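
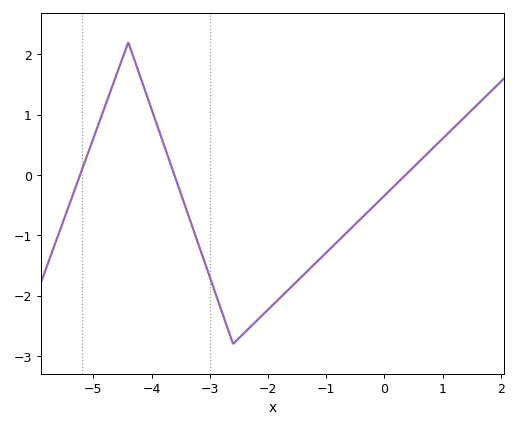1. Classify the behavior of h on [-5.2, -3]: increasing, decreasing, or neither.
neither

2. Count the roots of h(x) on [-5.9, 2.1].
3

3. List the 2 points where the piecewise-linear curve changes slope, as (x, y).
(-4.4, 2.2); (-2.6, -2.8)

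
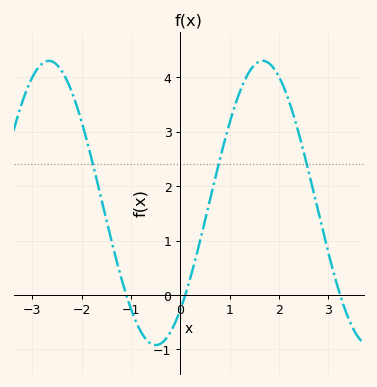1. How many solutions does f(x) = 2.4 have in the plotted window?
3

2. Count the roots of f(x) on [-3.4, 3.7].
3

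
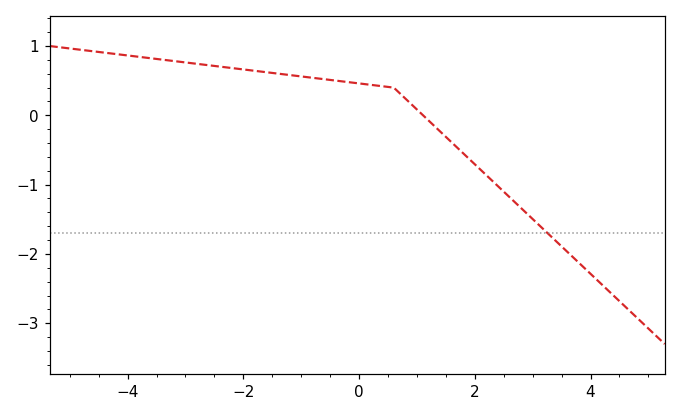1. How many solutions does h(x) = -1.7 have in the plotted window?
1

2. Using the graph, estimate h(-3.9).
0.9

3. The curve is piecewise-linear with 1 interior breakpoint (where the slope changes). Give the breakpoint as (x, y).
(0.6, 0.4)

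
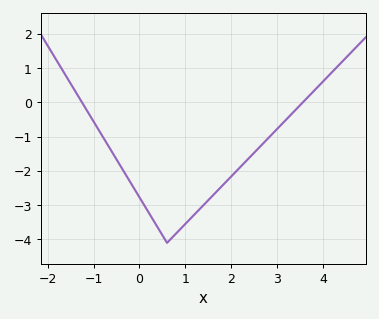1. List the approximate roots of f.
-1.25, 3.56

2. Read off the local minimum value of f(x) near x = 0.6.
-4.1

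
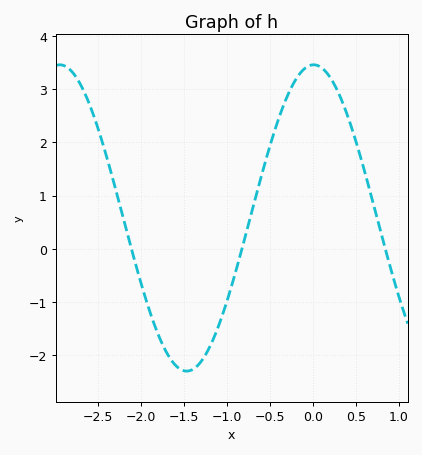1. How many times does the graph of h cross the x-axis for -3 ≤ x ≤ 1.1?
3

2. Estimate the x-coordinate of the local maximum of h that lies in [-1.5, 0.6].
0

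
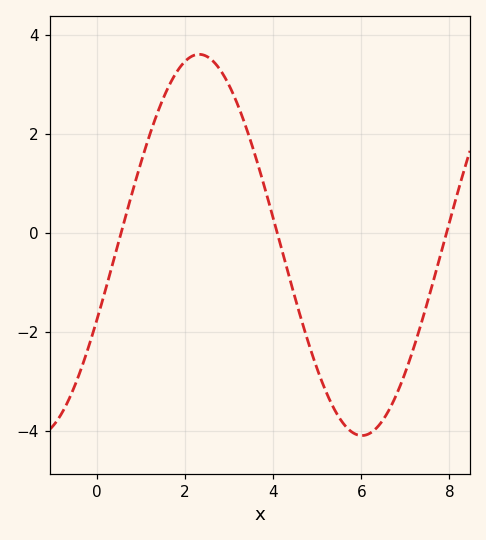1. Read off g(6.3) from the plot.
-3.98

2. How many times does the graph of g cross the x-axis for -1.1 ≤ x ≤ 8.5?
3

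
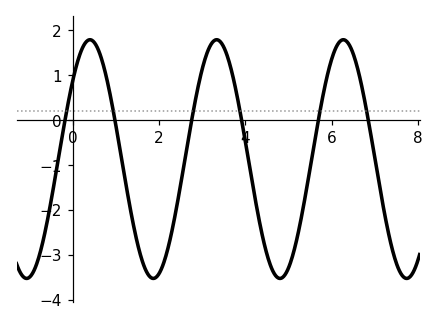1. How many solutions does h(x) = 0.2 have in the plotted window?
6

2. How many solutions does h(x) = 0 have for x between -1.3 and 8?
6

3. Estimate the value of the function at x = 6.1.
1.61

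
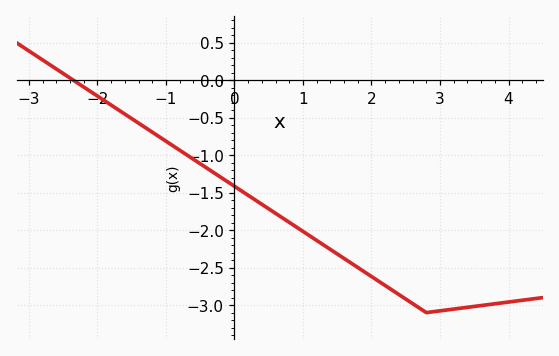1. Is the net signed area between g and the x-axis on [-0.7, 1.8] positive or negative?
negative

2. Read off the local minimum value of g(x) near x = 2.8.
-3.1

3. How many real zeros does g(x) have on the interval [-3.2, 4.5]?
1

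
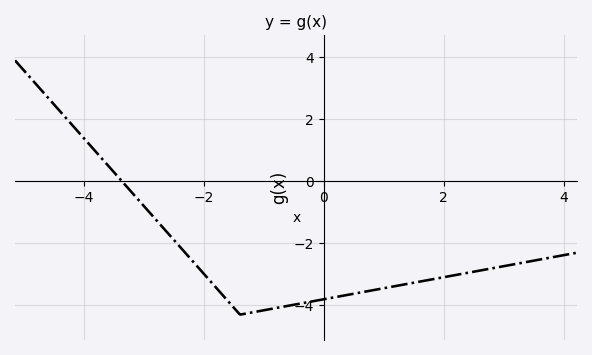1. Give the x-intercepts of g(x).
-3.37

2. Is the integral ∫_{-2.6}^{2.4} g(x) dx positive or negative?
negative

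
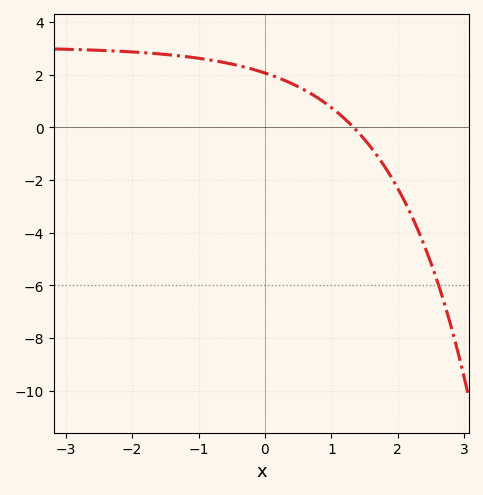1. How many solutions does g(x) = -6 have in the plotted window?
1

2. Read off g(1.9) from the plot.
-1.89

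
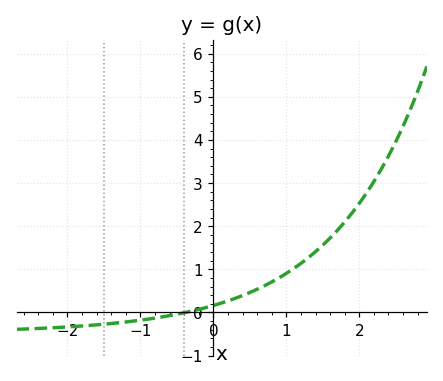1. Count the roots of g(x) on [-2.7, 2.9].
1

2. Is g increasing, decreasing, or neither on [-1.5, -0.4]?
increasing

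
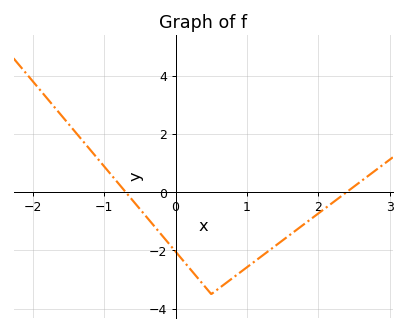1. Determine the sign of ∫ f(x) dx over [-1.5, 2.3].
negative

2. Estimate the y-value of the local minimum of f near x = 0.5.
-3.5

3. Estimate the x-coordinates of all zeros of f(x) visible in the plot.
-0.696, 2.39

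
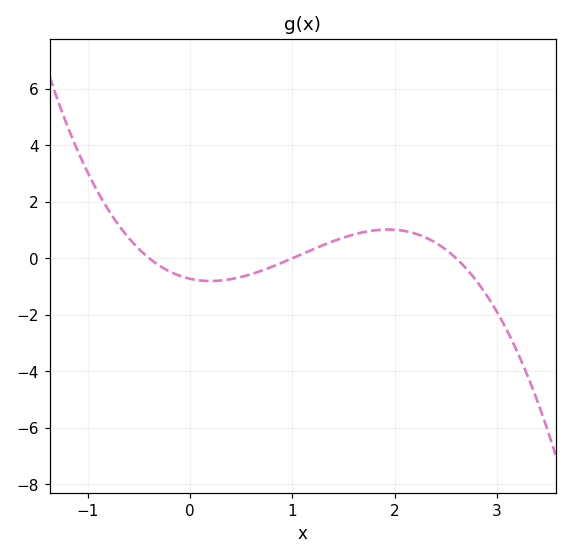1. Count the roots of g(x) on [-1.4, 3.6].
3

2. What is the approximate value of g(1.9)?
1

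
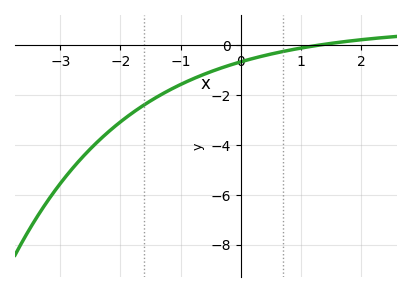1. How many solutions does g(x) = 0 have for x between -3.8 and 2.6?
1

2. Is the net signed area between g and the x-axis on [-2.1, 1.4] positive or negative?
negative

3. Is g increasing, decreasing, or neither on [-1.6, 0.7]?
increasing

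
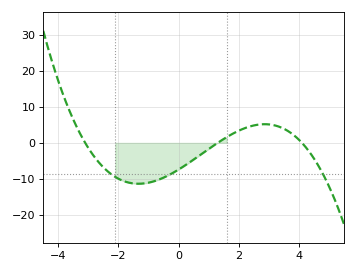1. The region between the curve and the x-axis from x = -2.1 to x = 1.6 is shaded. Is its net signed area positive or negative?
negative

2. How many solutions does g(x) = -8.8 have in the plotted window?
3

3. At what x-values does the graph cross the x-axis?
-3.1, 1.3, 4.1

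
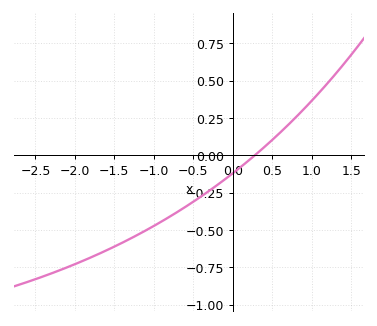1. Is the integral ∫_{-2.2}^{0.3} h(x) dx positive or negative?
negative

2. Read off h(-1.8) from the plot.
-0.685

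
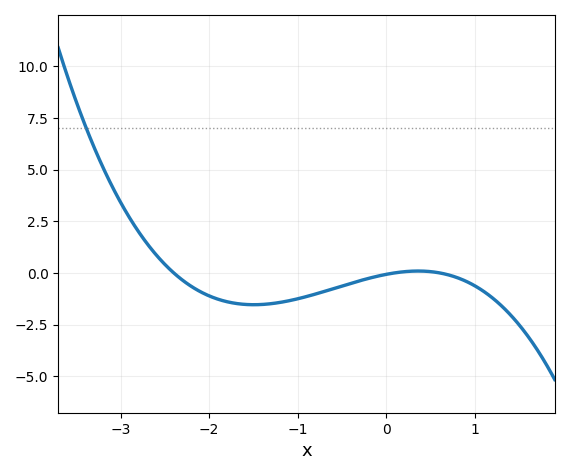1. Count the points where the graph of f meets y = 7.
1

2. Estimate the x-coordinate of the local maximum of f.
0.362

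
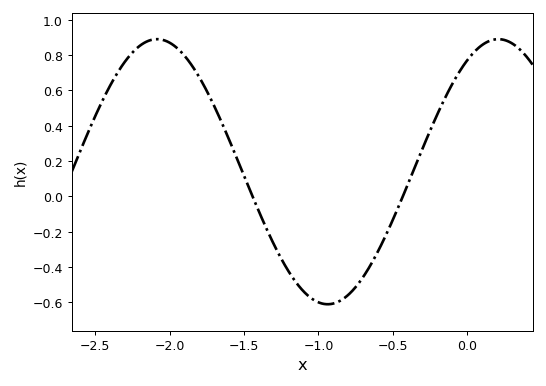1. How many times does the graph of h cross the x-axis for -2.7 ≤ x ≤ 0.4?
2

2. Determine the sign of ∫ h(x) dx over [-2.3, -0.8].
positive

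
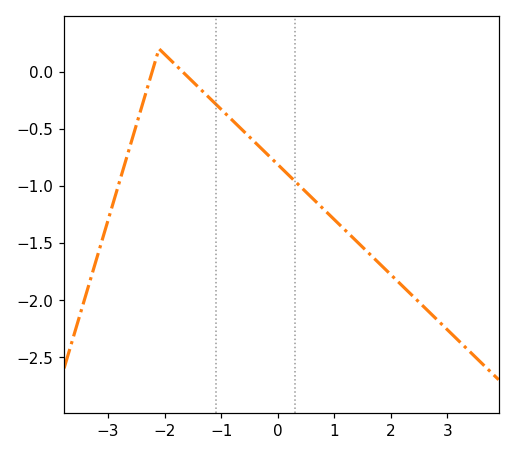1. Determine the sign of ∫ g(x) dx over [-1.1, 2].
negative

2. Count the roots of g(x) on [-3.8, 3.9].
2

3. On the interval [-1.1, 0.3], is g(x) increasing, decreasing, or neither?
decreasing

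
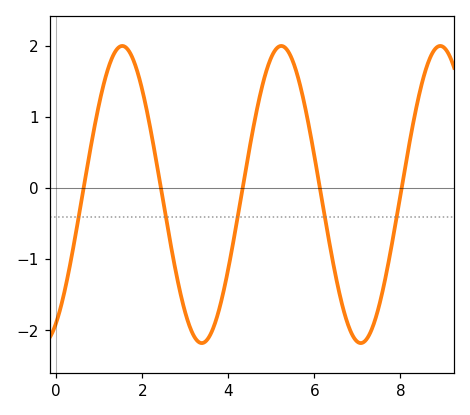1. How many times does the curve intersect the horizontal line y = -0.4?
5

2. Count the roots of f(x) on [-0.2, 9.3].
5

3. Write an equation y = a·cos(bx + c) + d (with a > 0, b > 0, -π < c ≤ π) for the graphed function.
y = 2.09cos(1.7x - 2.61) - 0.09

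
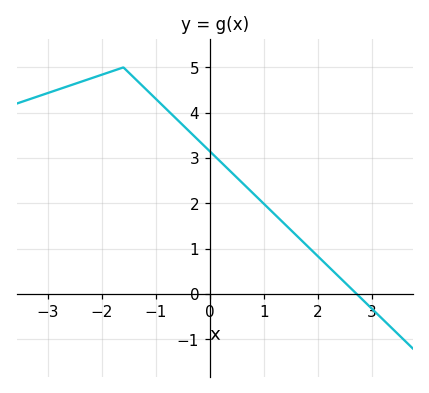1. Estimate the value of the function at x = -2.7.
4.56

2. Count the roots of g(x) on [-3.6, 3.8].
1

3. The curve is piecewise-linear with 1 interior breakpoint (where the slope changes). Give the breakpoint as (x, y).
(-1.6, 5)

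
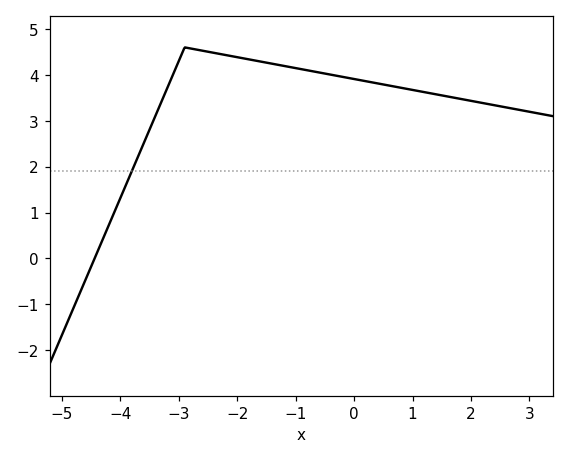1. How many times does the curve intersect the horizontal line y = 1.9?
1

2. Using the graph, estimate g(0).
3.91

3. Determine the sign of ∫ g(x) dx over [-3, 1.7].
positive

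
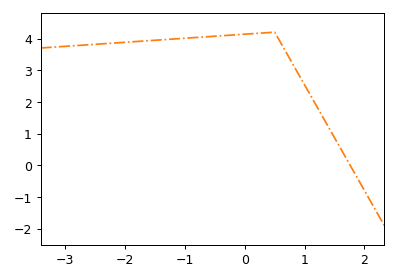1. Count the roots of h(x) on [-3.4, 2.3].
1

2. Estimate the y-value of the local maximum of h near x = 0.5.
4.2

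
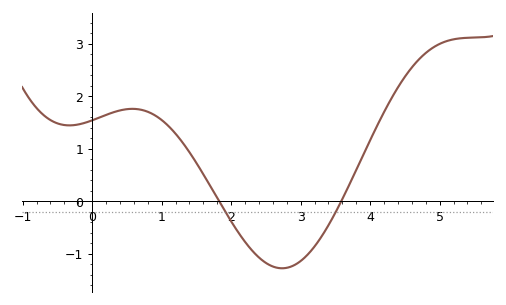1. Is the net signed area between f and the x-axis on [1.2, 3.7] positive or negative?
negative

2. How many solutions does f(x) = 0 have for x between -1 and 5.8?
2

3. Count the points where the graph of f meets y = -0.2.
2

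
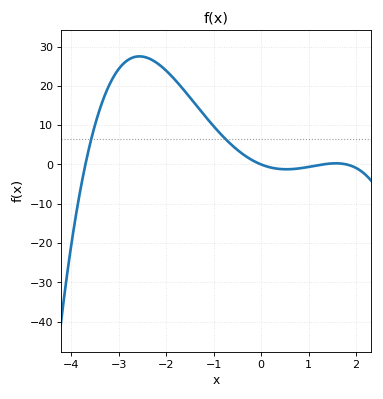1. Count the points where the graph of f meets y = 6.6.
2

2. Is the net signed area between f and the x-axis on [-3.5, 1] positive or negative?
positive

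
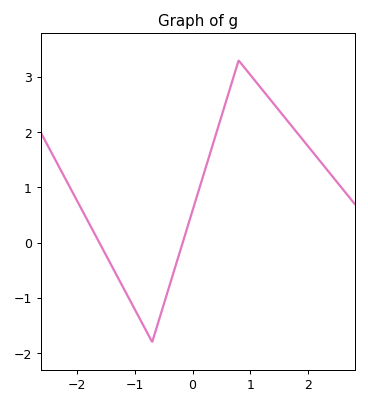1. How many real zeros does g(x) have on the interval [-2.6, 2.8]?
2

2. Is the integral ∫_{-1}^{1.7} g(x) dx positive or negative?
positive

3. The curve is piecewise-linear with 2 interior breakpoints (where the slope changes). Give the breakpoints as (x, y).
(-0.7, -1.8); (0.8, 3.3)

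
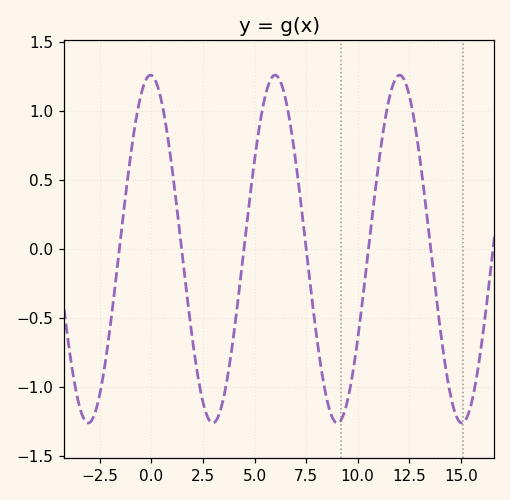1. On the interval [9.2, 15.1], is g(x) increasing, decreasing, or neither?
neither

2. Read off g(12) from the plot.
1.25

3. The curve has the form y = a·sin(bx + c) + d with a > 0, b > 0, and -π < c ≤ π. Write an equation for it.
y = 1.26sin(1x + 1.6) + 0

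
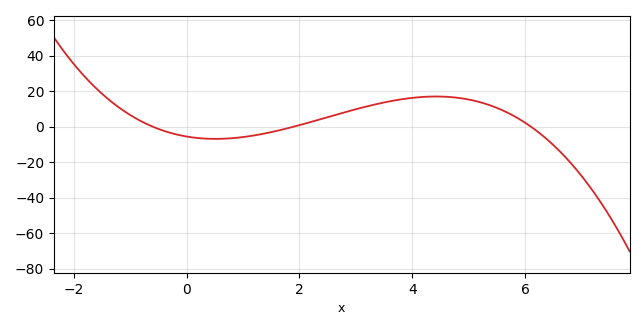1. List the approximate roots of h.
-0.6, 1.9, 6.1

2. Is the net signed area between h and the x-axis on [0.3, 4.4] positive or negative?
positive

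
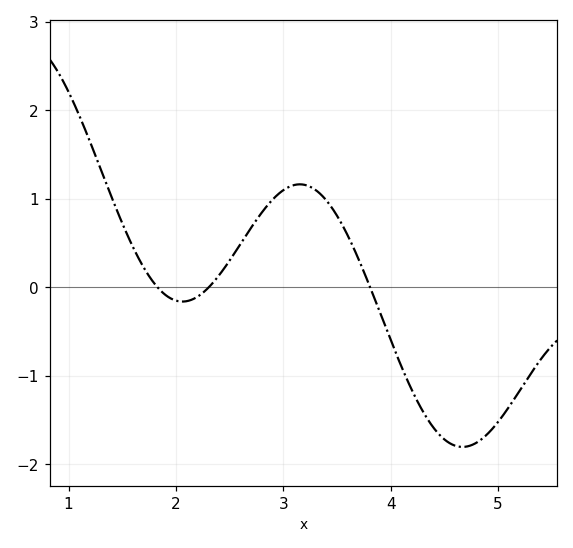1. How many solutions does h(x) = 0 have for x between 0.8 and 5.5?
3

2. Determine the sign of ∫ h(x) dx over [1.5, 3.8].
positive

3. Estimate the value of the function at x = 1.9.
-0.086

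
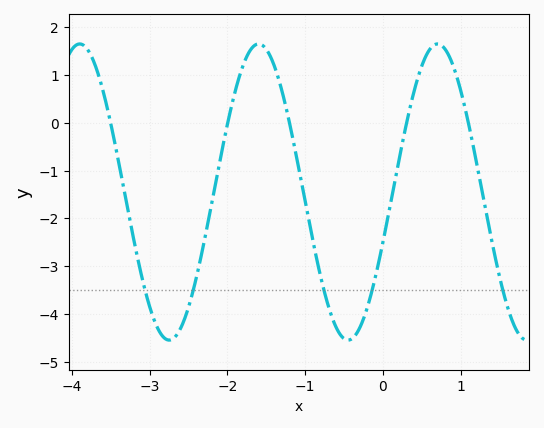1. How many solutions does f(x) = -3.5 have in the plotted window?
5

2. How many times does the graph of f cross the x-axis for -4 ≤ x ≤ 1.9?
5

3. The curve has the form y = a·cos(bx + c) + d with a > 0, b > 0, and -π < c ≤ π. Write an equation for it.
y = 3.1cos(2.7x - 1.9) - 1.45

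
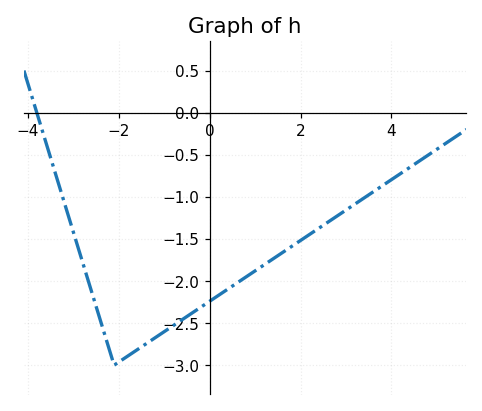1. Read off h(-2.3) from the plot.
-2.65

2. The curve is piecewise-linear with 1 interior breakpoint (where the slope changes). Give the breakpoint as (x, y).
(-2.1, -3)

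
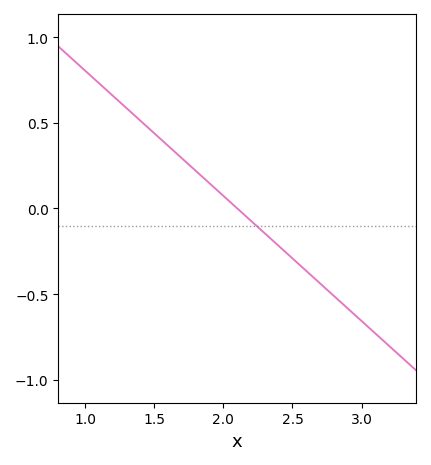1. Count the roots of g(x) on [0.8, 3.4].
1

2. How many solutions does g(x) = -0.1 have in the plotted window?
1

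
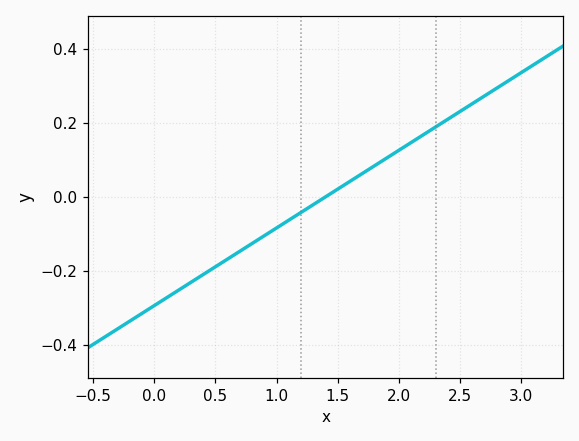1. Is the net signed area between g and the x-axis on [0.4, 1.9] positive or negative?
negative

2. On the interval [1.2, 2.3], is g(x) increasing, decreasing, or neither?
increasing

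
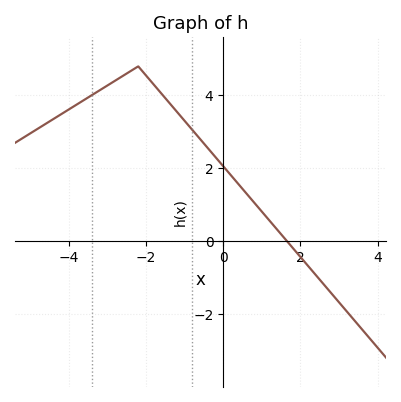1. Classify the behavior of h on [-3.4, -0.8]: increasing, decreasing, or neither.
neither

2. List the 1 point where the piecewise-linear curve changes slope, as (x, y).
(-2.2, 4.8)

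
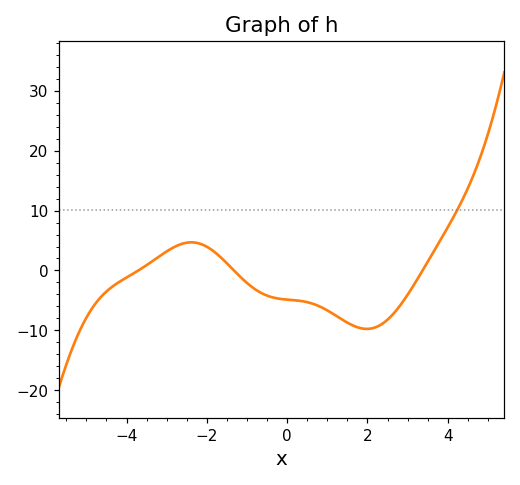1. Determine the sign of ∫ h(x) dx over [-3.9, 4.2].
negative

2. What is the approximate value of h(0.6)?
-5.48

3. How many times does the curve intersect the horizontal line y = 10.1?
1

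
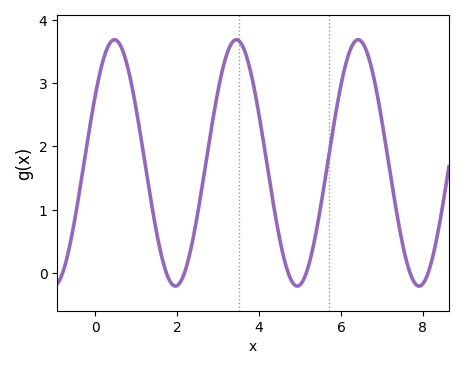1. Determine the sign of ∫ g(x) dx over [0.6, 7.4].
positive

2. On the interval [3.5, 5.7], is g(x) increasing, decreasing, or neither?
neither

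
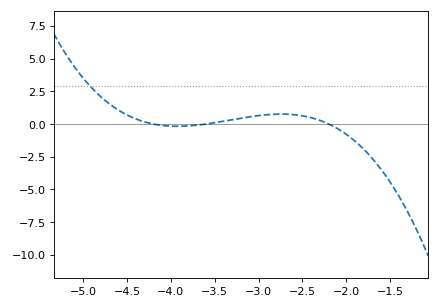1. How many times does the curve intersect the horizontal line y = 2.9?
1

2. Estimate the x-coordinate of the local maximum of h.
-2.74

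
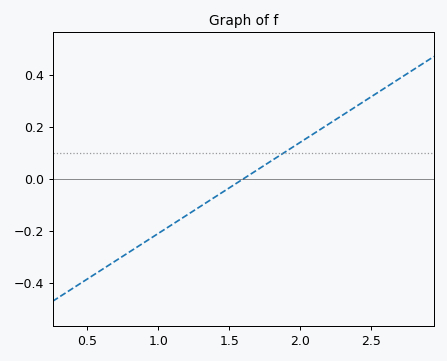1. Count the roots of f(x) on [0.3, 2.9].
1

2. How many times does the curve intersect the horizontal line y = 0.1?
1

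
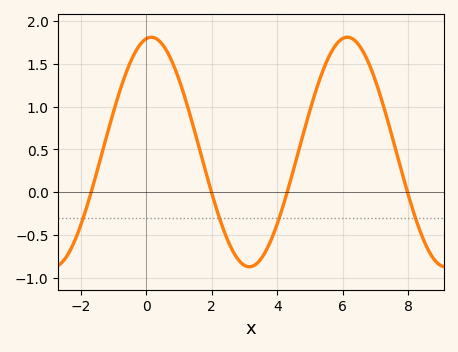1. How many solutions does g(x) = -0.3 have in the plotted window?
4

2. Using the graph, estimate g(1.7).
0.4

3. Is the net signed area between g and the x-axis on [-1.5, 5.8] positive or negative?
positive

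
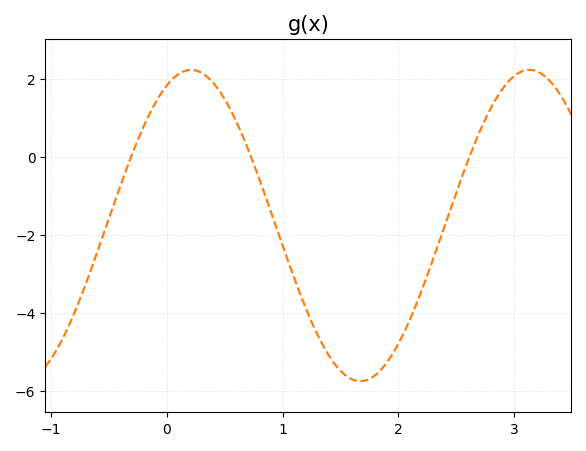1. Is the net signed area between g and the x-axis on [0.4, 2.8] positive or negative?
negative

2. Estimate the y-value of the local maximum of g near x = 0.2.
2.24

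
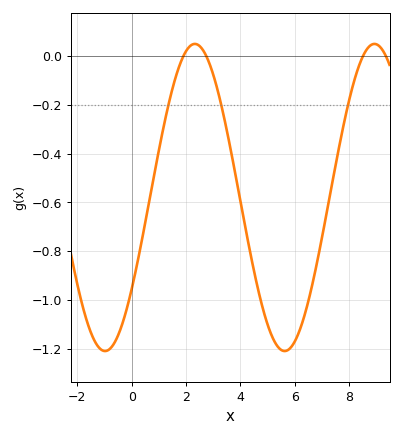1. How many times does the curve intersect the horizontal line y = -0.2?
3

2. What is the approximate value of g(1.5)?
-0.135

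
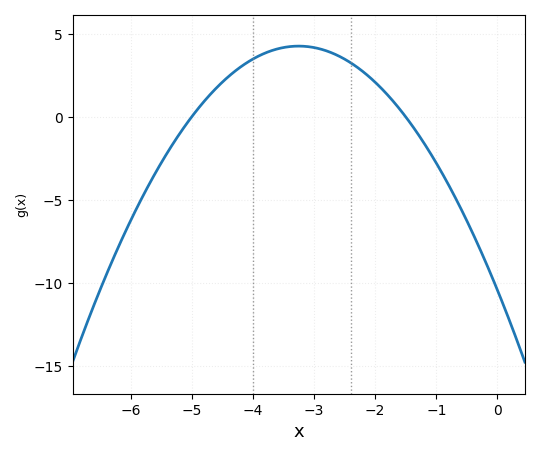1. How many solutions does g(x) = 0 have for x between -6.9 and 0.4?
2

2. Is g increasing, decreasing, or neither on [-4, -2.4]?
neither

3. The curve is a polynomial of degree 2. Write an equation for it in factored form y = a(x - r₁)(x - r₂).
y = -1.39(x + 5)(x + 1.5)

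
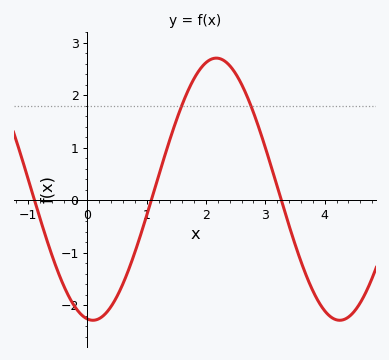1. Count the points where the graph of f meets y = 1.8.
2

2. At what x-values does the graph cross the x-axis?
-0.9, 1.1, 3.3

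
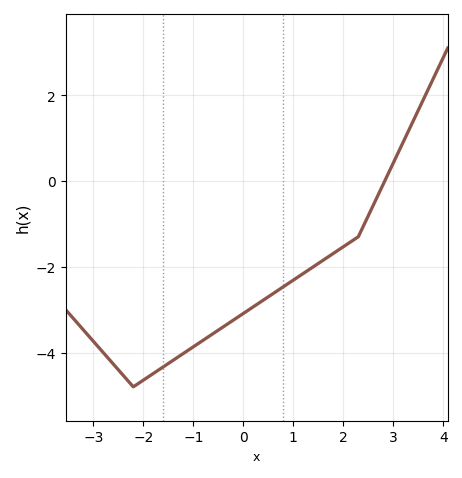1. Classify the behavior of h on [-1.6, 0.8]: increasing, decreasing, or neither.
increasing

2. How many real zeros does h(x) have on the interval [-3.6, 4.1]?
1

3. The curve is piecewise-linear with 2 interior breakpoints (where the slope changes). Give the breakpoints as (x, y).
(-2.2, -4.8); (2.3, -1.3)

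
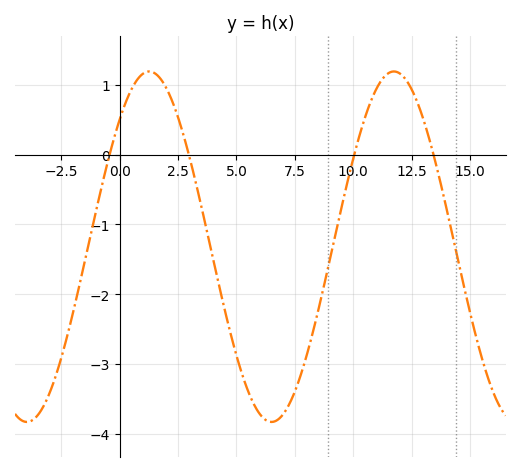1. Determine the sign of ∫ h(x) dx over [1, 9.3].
negative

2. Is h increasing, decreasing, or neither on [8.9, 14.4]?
neither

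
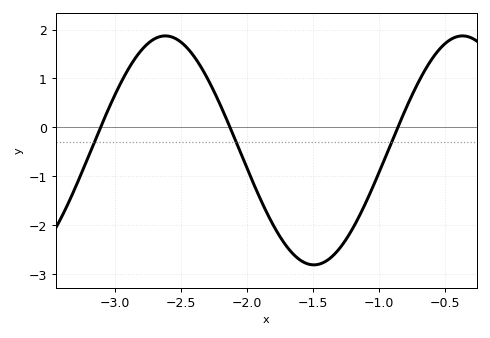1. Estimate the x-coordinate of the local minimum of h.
-1.5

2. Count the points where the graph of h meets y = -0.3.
3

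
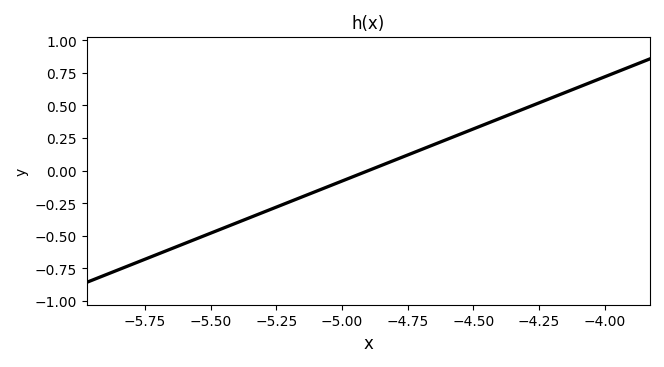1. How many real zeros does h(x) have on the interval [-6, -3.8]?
1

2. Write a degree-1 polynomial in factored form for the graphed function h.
y = 0.8(x + 4.9)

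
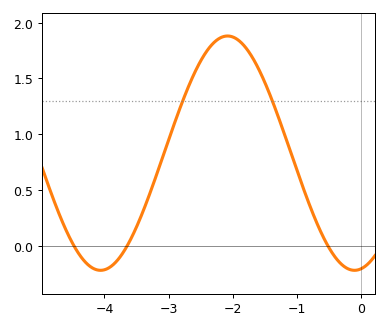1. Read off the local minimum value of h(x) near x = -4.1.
-0.22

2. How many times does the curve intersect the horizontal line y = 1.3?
2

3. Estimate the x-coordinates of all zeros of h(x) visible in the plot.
-4.47, -3.65, -0.523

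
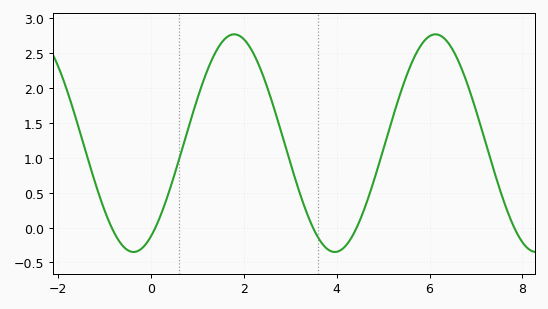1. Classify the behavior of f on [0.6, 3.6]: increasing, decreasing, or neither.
neither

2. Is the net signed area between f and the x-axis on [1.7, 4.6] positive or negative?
positive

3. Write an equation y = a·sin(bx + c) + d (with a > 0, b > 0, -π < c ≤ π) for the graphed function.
y = 1.56sin(1.45x - 1.03) + 1.21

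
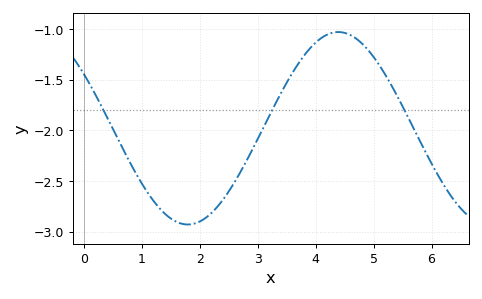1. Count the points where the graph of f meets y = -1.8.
3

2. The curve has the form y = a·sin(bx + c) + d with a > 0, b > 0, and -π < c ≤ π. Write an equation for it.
y = 0.95sin(1.21x + 2.54) - 1.98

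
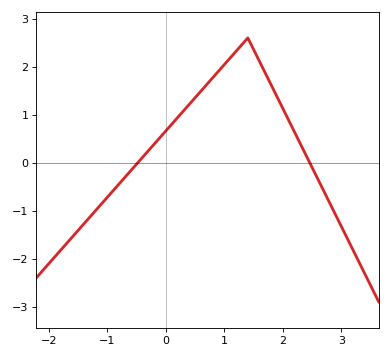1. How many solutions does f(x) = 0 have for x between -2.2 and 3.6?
2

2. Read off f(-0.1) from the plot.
0.5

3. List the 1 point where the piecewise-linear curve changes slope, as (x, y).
(1.4, 2.6)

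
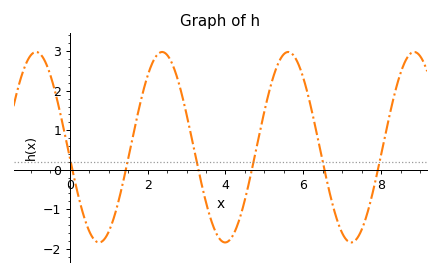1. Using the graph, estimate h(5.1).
1.9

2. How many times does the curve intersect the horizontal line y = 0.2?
6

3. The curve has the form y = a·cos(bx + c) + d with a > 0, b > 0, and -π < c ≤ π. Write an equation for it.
y = 2.41cos(1.9x + 1.7) + 0.57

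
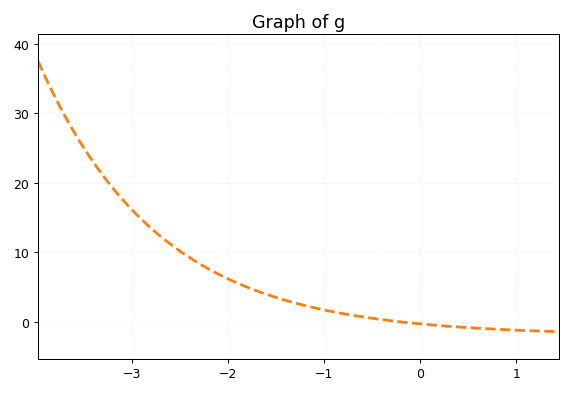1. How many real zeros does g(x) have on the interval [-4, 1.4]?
1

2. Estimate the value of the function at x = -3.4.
23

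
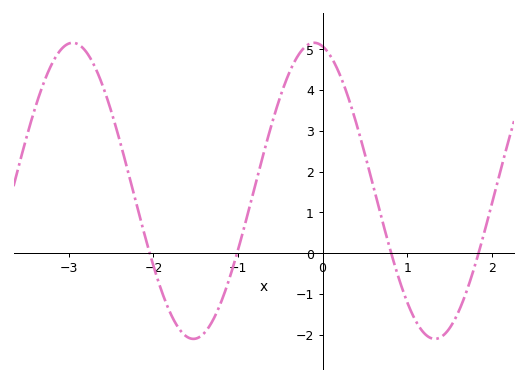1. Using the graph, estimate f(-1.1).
-0.6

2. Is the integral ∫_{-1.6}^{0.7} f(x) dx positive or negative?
positive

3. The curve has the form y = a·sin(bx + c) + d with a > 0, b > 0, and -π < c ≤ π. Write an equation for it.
y = 3.63sin(2.2x + 1.8) + 1.53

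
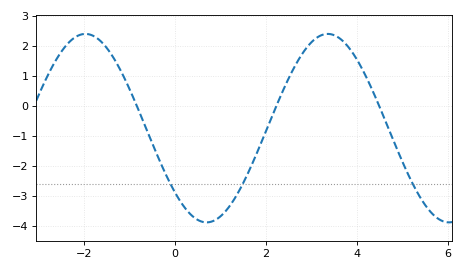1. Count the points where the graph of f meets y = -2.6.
3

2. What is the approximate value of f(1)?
-3.68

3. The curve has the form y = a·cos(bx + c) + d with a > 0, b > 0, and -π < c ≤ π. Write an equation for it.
y = 3.14cos(1.18x + 2.32) - 0.74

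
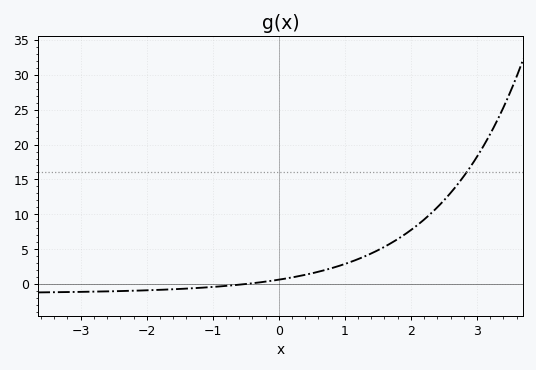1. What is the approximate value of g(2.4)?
11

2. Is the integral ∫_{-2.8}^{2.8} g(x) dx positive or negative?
positive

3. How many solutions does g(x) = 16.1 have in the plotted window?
1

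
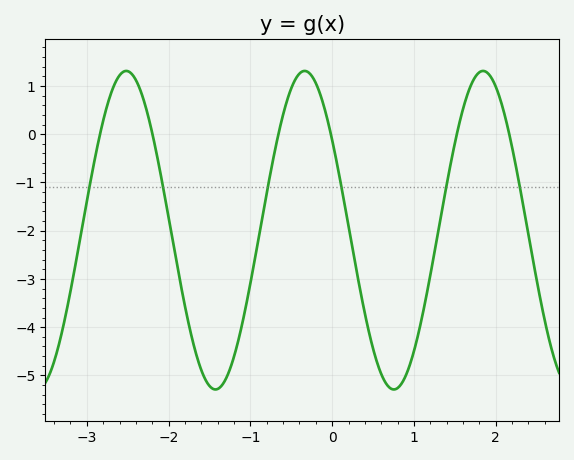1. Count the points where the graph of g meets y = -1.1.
6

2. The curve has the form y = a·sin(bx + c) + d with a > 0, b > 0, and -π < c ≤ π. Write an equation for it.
y = 3.3sin(2.88x + 2.54) - 1.99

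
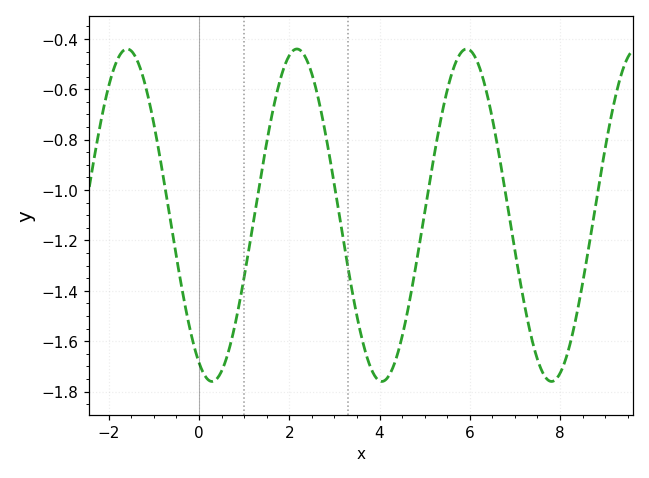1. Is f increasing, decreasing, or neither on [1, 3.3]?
neither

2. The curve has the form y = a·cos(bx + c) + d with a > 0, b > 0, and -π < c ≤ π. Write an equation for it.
y = 0.66cos(1.67x + 2.66) - 1.1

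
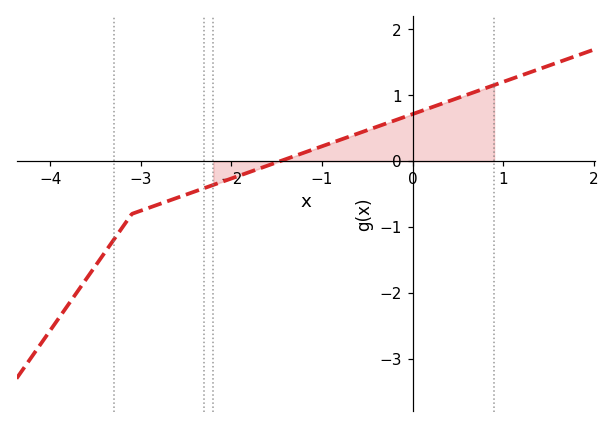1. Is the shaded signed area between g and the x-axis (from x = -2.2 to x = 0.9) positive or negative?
positive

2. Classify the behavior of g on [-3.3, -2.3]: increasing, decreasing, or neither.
increasing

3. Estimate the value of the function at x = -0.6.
0.422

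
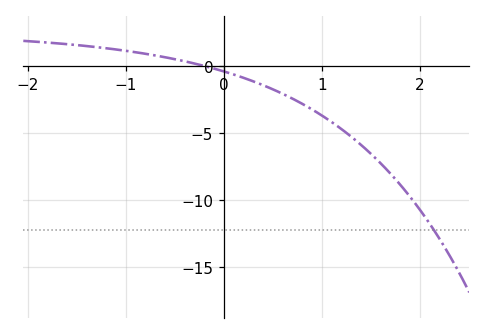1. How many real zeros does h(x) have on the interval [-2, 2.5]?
1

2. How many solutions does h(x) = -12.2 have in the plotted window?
1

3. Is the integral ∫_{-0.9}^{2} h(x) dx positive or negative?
negative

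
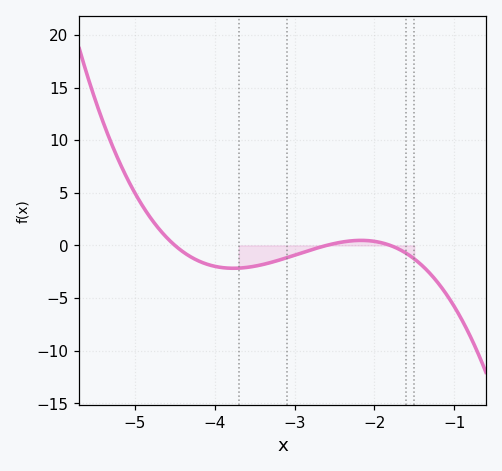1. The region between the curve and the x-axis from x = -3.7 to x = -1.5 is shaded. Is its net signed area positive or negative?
negative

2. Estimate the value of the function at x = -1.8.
0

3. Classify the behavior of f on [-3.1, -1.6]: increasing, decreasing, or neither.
neither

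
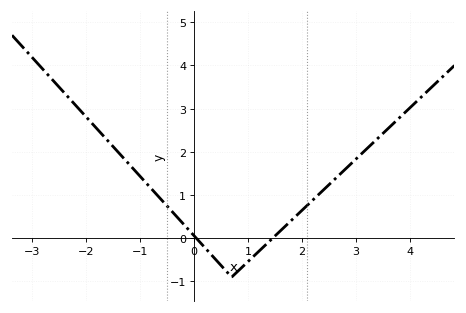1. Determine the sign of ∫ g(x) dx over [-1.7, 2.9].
positive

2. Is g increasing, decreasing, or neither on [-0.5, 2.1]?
neither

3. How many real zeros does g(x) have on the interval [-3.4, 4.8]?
2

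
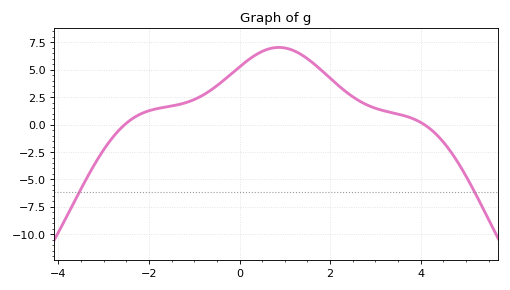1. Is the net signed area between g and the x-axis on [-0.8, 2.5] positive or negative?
positive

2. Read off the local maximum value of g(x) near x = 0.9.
7.04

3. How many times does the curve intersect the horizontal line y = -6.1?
2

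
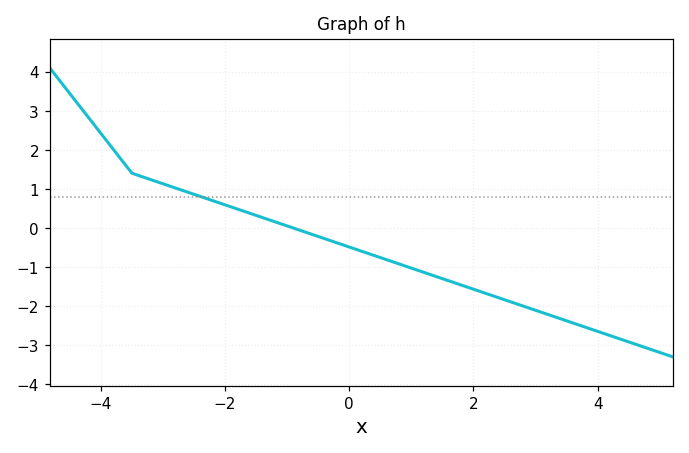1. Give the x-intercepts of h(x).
-0.906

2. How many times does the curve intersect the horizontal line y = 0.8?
1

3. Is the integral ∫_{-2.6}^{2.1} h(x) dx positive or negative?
negative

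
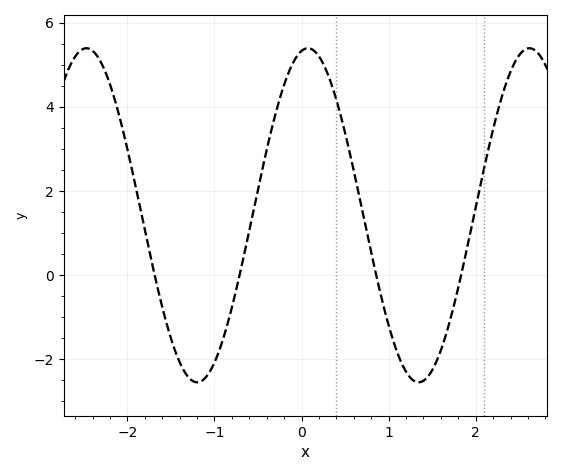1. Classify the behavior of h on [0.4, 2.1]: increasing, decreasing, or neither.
neither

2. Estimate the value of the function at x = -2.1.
3.8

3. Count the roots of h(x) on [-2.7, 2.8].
4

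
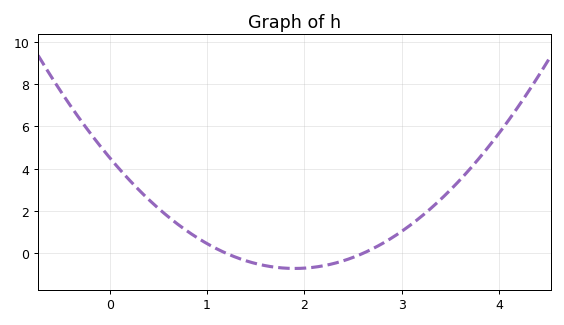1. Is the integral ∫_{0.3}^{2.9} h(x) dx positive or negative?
positive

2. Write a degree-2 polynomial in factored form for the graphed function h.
y = 1.45(x - 1.2)(x - 2.6)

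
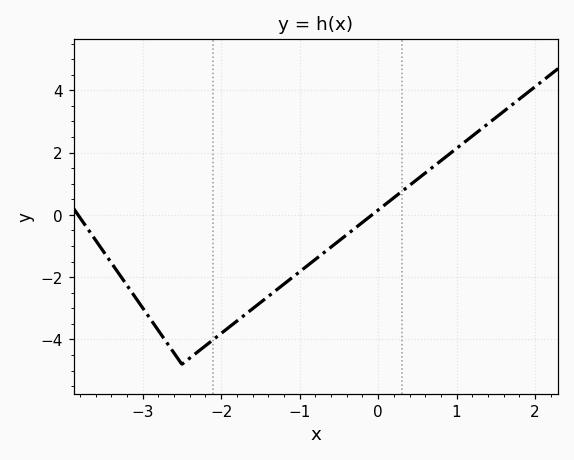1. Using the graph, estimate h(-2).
-3.81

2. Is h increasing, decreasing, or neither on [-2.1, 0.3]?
increasing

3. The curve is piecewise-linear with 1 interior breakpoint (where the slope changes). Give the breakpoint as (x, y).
(-2.5, -4.8)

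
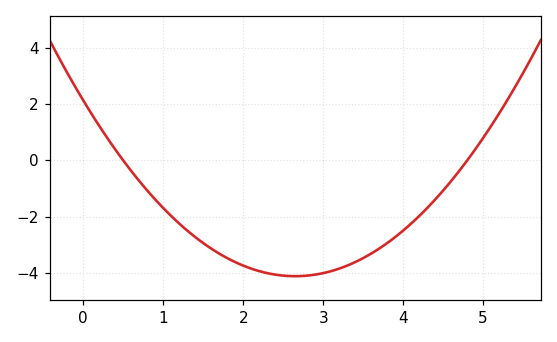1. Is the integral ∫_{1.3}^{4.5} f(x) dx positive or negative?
negative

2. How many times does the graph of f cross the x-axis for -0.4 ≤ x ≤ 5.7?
2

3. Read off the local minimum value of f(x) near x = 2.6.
-4.2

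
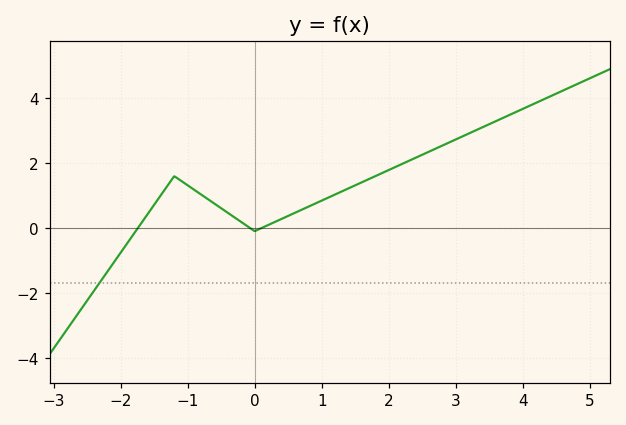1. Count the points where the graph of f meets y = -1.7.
1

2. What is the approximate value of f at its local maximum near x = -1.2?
1.6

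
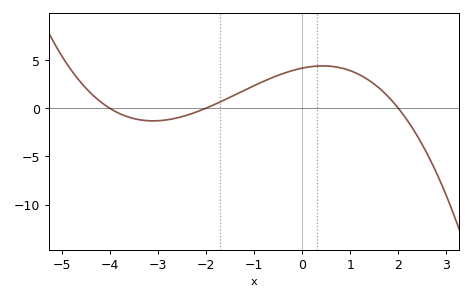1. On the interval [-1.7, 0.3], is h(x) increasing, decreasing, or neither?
increasing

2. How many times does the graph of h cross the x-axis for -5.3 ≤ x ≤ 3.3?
3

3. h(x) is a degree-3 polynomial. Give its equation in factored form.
y = -0.26(x + 4)(x + 2)(x - 2)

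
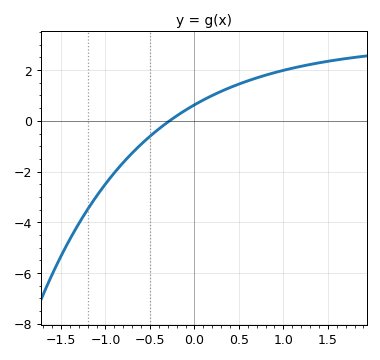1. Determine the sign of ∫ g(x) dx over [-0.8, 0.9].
positive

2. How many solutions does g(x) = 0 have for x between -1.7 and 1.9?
1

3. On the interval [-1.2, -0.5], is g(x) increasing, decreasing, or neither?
increasing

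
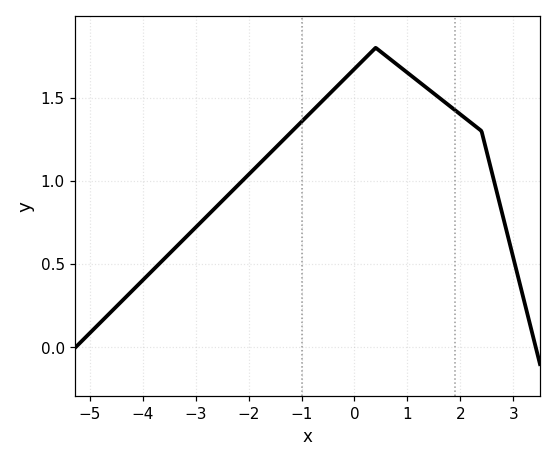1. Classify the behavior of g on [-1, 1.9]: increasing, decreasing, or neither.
neither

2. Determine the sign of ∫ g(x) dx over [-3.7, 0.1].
positive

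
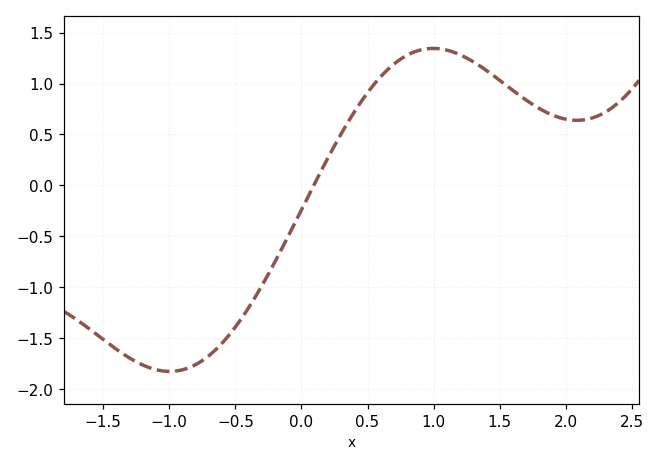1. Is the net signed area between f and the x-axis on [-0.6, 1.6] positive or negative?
positive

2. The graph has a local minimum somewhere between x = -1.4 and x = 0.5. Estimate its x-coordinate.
-0.997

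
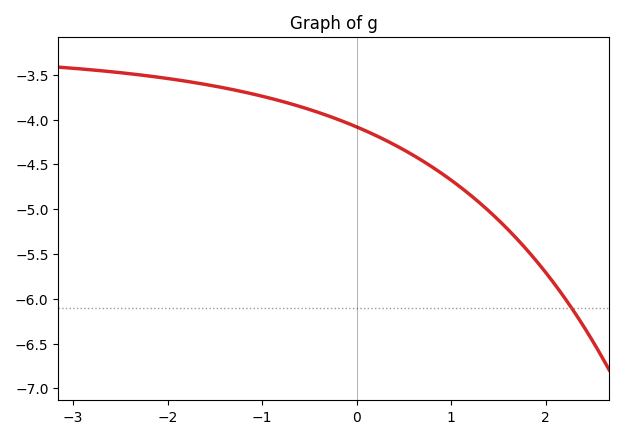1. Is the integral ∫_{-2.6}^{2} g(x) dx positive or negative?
negative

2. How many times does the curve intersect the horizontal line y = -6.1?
1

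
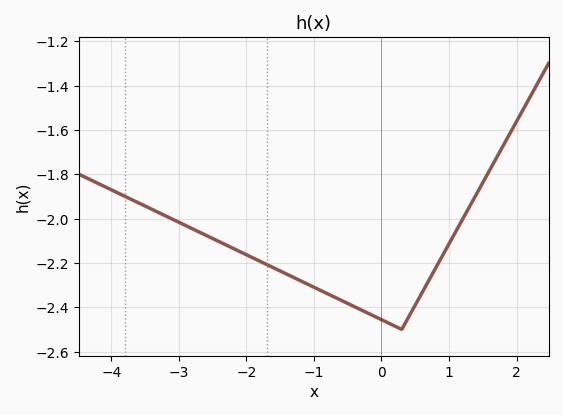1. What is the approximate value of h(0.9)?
-2.17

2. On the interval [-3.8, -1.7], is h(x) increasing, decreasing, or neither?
decreasing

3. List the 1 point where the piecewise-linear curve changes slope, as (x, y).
(0.3, -2.5)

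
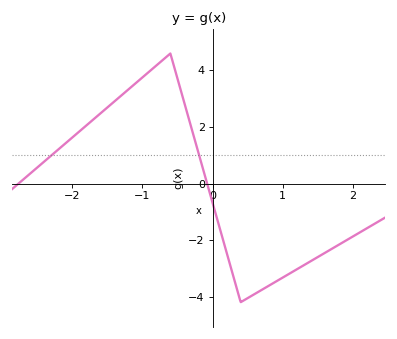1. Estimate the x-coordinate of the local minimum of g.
0.401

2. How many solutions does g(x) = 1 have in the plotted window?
2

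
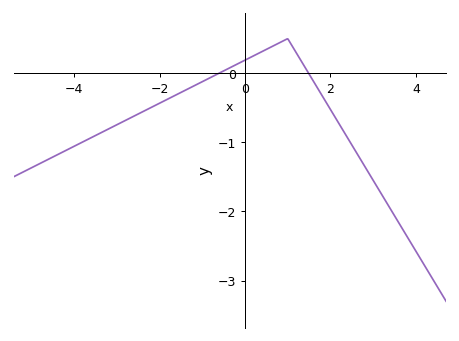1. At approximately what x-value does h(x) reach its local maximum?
1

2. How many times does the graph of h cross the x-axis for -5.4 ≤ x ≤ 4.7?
2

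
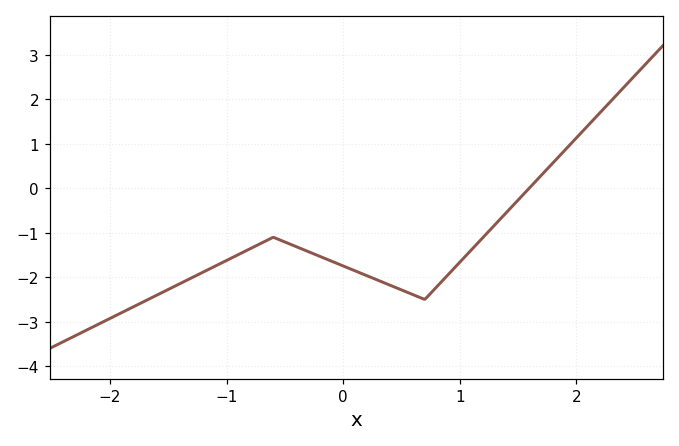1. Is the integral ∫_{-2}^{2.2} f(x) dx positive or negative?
negative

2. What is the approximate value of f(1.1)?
-1.38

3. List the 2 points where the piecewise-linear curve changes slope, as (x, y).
(-0.6, -1.1); (0.7, -2.5)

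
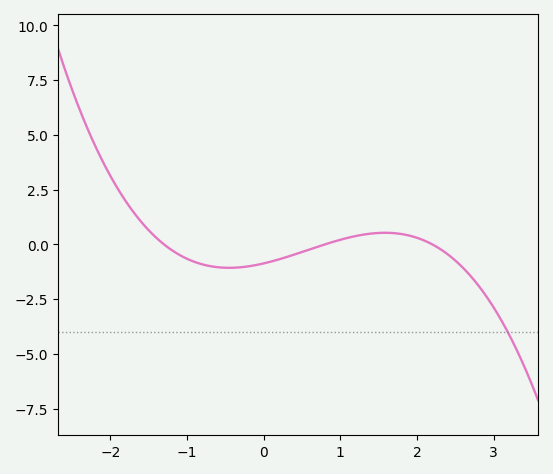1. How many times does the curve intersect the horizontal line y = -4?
1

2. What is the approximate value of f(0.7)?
-0.114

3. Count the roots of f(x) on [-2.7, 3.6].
3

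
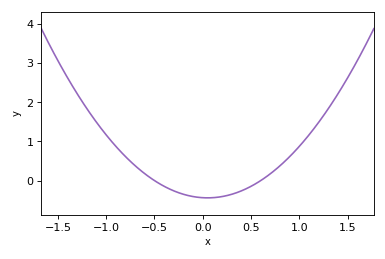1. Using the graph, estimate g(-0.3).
-0.263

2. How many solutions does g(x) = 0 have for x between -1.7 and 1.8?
2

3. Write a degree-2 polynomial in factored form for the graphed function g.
y = 1.46(x + 0.5)(x - 0.6)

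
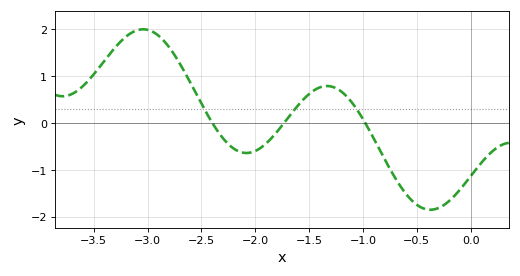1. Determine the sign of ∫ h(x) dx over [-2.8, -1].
positive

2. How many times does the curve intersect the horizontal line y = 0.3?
3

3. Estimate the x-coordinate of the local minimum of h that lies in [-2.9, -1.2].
-2.1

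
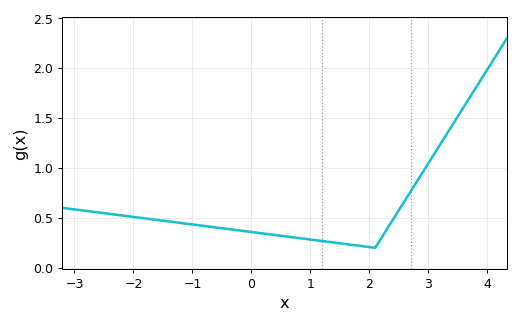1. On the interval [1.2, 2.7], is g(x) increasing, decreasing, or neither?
neither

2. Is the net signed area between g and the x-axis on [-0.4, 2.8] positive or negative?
positive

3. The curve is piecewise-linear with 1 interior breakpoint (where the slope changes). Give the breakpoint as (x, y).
(2.1, 0.2)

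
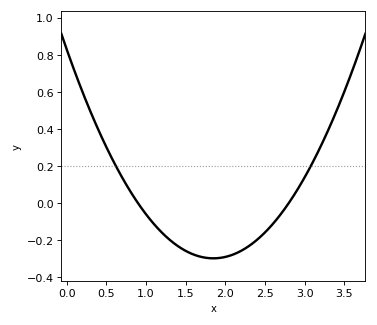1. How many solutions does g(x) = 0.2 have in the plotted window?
2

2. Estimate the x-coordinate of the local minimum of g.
1.85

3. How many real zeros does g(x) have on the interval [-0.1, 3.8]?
2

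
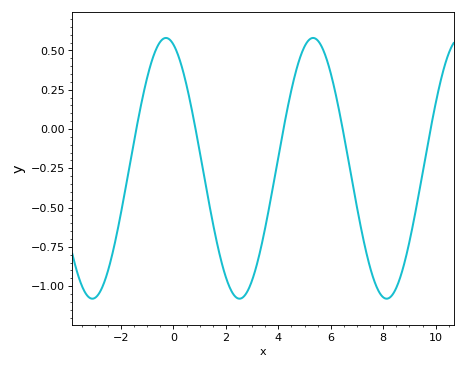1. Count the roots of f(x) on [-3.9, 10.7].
5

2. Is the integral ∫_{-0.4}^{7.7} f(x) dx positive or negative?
negative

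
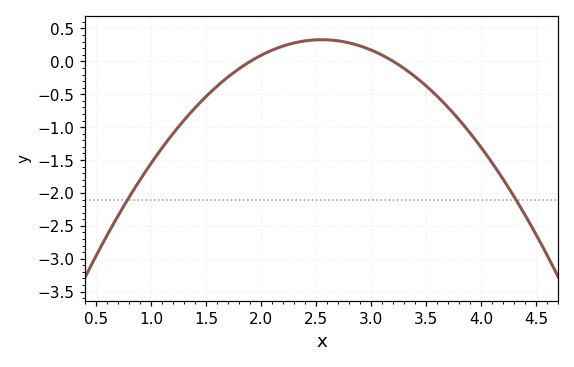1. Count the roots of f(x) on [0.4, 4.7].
2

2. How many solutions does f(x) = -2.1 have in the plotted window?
2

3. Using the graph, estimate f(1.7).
-0.234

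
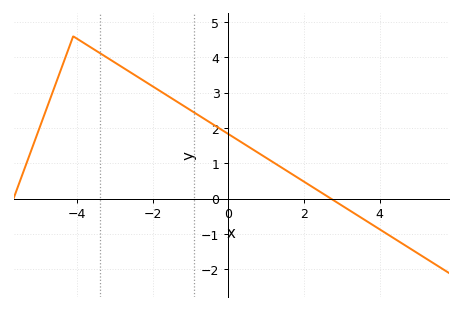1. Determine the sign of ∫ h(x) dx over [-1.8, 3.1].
positive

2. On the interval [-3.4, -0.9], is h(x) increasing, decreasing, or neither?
decreasing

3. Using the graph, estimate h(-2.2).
3.3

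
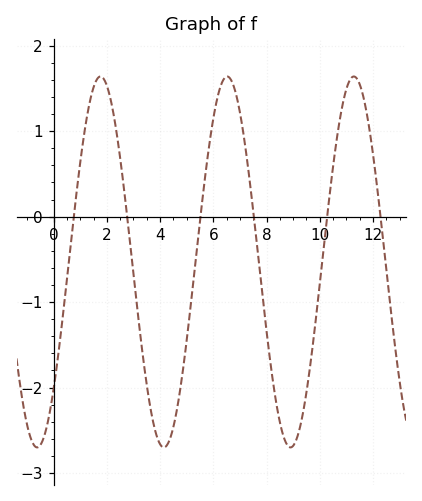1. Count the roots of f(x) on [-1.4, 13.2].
6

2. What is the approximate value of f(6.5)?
1.6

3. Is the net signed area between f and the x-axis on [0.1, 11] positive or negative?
negative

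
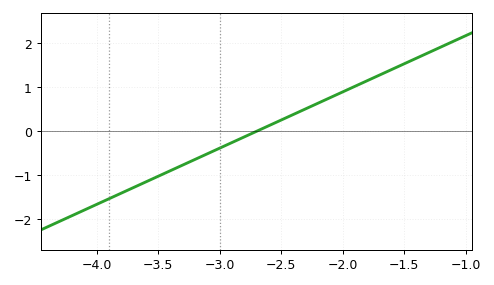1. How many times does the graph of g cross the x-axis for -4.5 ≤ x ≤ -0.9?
1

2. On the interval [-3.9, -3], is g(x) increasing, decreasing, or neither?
increasing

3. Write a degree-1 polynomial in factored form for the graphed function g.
y = 1.28(x + 2.7)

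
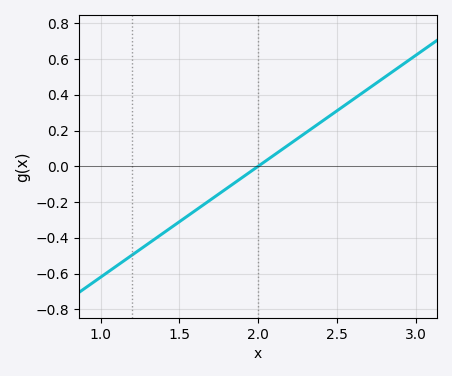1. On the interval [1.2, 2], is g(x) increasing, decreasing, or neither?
increasing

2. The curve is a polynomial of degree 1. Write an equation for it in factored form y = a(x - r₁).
y = 0.62(x - 2)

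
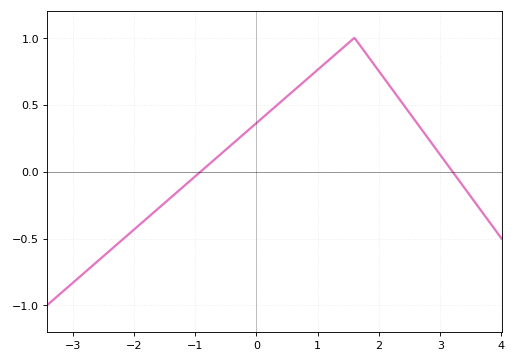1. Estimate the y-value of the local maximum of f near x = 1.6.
1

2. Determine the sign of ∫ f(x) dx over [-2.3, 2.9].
positive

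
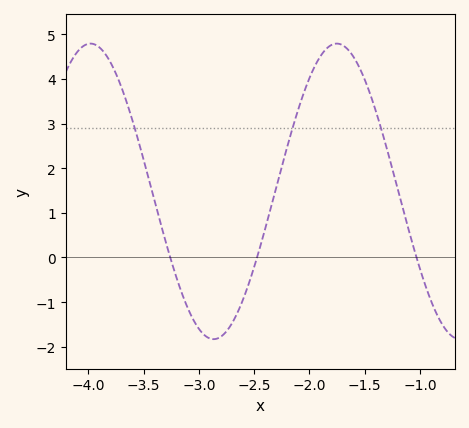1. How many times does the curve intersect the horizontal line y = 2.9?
3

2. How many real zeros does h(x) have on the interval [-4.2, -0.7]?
3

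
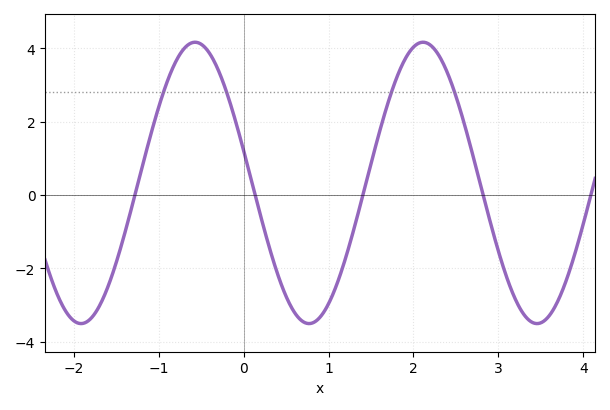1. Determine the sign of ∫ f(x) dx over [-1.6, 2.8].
positive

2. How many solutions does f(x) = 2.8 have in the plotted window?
4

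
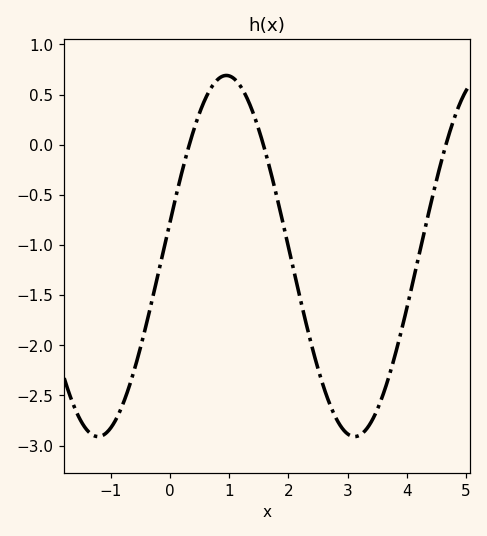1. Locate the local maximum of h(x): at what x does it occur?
1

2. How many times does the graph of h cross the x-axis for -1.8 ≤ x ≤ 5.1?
3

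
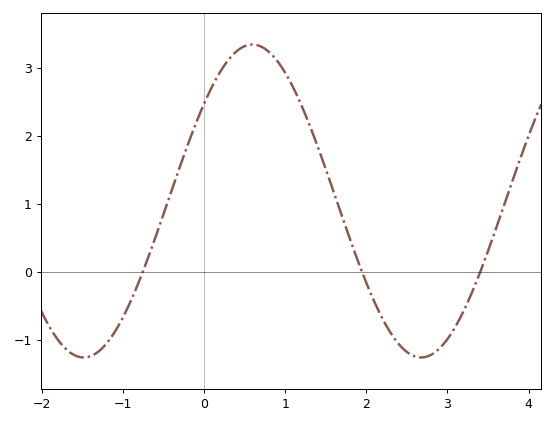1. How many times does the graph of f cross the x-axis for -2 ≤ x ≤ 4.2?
3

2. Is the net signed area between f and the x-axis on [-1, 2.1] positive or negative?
positive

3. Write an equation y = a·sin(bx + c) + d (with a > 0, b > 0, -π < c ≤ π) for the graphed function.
y = 2.3sin(1.5x + 0.67) + 1.04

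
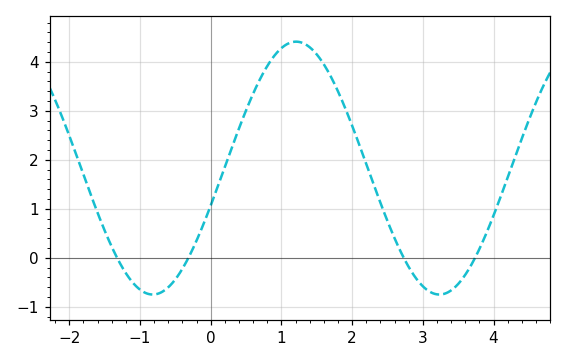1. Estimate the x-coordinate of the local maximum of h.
1.2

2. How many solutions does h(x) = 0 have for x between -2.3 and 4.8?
4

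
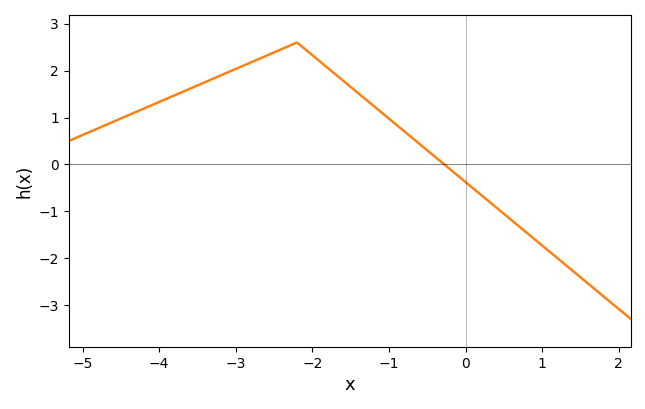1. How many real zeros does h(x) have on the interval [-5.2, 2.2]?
1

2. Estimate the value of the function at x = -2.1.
2.46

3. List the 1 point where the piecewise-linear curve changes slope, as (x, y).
(-2.2, 2.6)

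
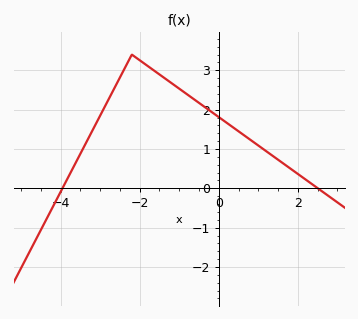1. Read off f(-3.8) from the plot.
0.3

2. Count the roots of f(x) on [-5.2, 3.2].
2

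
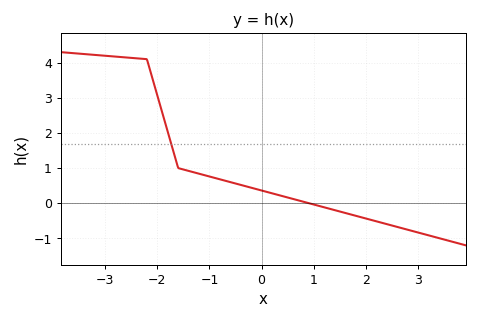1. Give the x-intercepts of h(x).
1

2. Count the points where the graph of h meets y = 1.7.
1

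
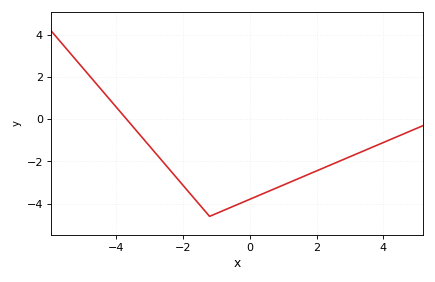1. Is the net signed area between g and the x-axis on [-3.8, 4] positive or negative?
negative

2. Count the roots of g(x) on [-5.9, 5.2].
1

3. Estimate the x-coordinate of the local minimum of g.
-1.2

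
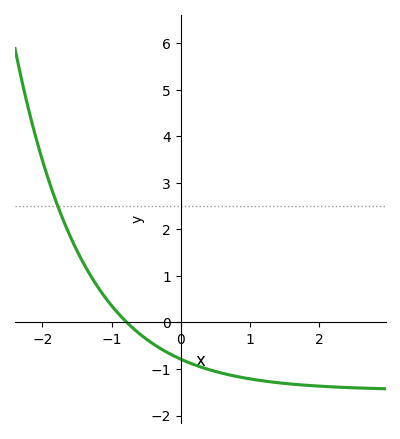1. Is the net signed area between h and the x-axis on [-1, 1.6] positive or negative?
negative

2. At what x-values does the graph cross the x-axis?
-0.8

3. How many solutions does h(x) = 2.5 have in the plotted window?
1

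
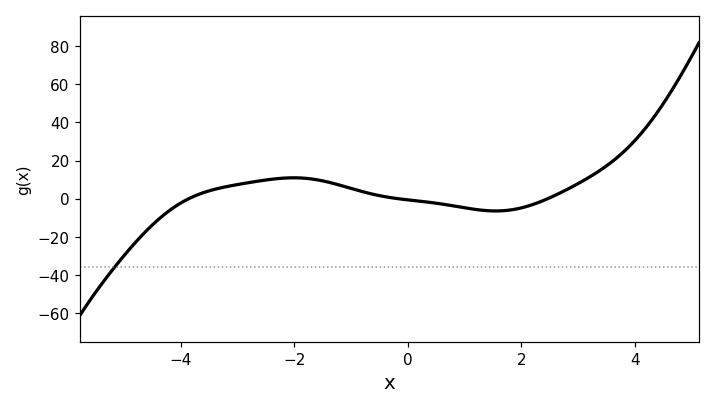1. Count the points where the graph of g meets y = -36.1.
1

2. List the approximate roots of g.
-3.8, -0.2, 2.4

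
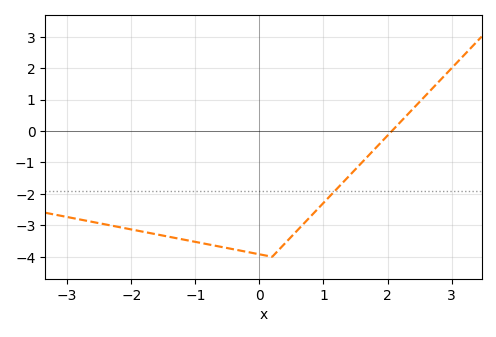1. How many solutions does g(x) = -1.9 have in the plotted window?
1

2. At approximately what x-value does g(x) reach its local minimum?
0.2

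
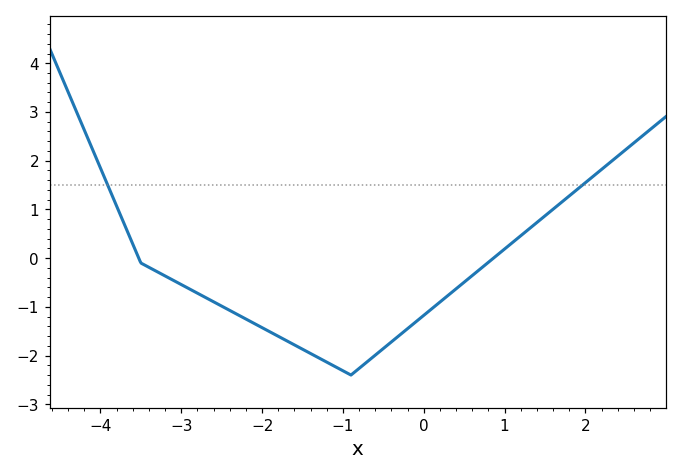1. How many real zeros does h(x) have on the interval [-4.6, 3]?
2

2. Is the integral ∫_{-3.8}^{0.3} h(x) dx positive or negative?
negative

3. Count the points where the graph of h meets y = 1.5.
2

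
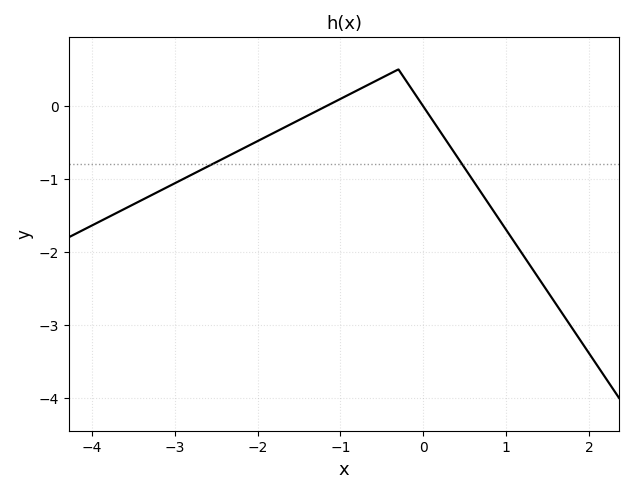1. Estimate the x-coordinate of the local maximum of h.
-0.3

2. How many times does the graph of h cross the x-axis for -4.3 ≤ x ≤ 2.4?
2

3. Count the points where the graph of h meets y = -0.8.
2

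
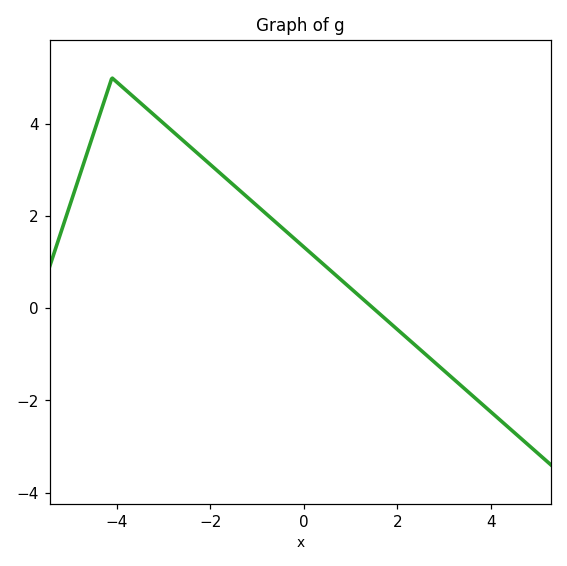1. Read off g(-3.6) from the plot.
4.6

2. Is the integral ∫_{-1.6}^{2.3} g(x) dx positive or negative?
positive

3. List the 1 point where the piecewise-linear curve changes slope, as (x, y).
(-4.1, 5)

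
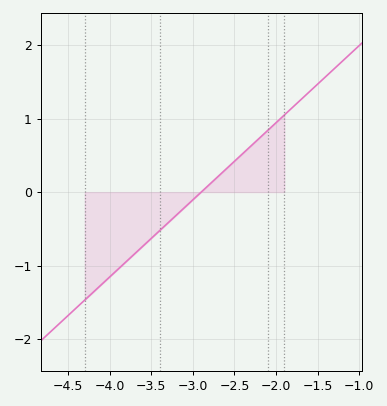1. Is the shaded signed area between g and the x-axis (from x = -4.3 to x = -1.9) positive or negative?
negative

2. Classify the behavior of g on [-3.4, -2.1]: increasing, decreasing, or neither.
increasing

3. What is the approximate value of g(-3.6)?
-0.7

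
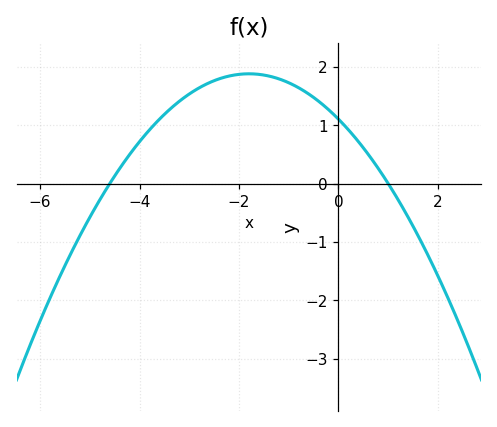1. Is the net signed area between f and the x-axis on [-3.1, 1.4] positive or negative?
positive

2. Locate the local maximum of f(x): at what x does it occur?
-1.8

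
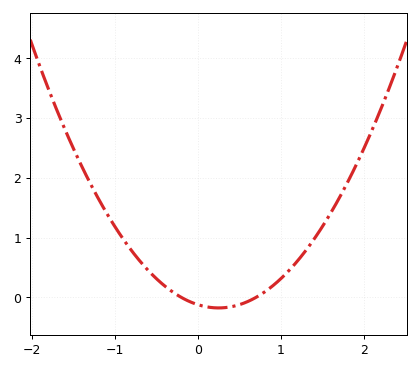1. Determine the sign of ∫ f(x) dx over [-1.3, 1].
positive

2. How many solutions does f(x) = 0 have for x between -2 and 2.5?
2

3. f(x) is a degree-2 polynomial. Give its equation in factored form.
y = 0.87(x + 0.2)(x - 0.7)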